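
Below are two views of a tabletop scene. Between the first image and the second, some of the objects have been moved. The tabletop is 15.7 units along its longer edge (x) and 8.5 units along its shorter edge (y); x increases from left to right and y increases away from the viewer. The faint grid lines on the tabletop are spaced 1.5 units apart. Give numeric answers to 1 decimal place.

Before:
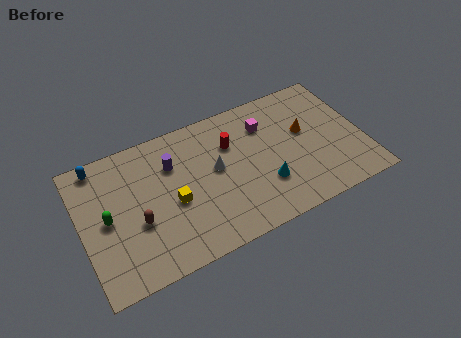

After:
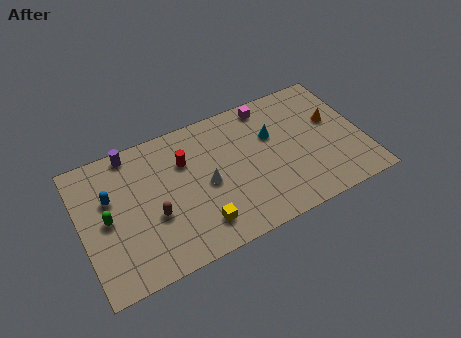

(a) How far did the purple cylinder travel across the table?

2.7

The purple cylinder was near (5.2, 6.0) before and (3.1, 7.7) after, so it travelled √(2.1² + 1.7²) ≈ 2.7 units.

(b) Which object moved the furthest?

the cyan cone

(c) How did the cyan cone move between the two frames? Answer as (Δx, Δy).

(0.8, 2.9)

The cyan cone was at about (10.0, 2.6) and moved to about (10.8, 5.5).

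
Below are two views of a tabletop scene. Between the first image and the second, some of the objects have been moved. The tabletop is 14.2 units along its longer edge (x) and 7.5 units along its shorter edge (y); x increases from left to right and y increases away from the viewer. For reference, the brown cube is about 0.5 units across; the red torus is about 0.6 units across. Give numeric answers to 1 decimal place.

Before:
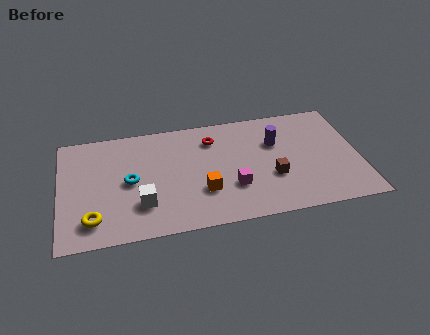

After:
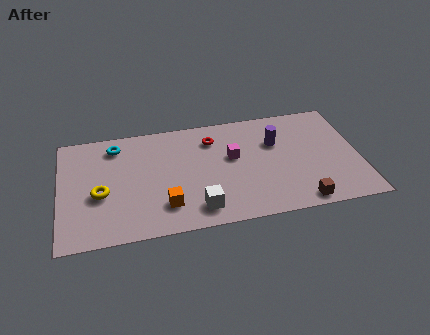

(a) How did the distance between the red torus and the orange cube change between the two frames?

+1.2

The distance was about 3.5 in the first image and 4.7 in the second, so they moved 1.2 units further apart.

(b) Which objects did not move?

the red torus and the purple cylinder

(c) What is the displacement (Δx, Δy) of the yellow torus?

(0.4, 1.6)

The yellow torus started near (1.5, 1.5) and ended near (1.9, 3.1).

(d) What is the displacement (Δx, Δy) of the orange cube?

(-1.8, -0.6)

From the two frames, the orange cube sits at roughly (6.7, 2.4) before and (4.9, 1.8) after.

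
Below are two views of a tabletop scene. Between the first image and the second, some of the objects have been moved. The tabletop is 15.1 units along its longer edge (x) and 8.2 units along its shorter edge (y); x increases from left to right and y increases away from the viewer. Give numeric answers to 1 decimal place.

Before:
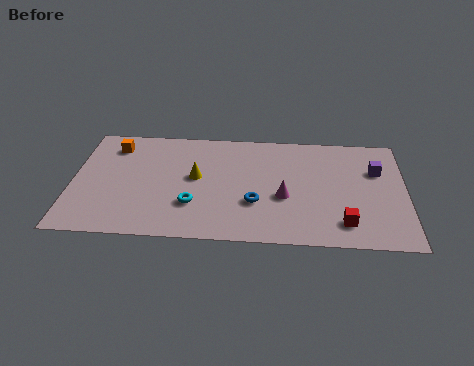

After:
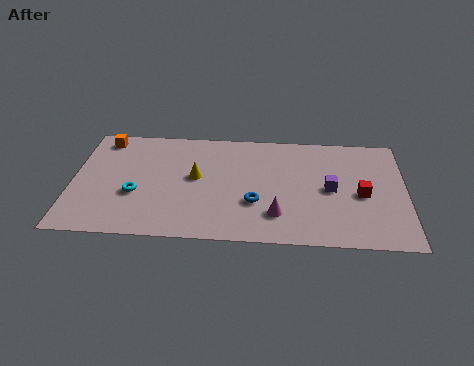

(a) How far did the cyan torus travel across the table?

2.7

The cyan torus was near (5.5, 2.5) before and (2.9, 3.1) after, so it travelled √(2.6² + 0.6²) ≈ 2.7 units.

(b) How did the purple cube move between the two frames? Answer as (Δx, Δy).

(-2.1, -1.5)

The purple cube started near (13.8, 5.5) and ended near (11.7, 4.0).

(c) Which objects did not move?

the yellow cone and the blue torus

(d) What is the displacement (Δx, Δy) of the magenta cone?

(-0.3, -1.3)

From the two frames, the magenta cone sits at roughly (9.6, 3.3) before and (9.3, 2.0) after.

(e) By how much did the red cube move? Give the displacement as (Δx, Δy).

(0.8, 2.1)

The red cube was at about (12.3, 1.6) and moved to about (13.1, 3.7).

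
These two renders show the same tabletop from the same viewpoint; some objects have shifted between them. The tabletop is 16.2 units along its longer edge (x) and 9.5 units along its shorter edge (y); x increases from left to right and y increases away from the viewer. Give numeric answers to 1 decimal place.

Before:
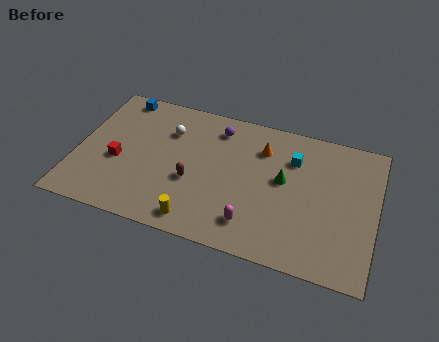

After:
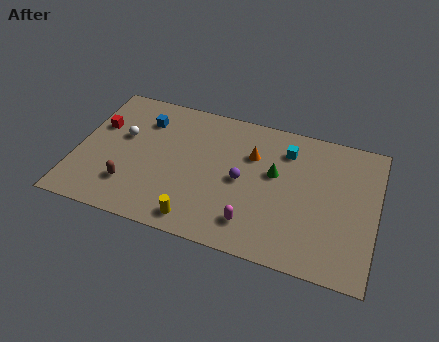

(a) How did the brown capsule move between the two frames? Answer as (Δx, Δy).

(-3.3, -1.3)

The brown capsule started near (6.4, 3.7) and ended near (3.1, 2.4).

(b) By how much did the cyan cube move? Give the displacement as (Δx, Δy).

(-0.4, 0.5)

The cyan cube was at about (11.6, 6.9) and moved to about (11.2, 7.4).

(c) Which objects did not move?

the yellow cylinder and the magenta capsule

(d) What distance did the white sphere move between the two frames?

2.6

The white sphere moved from about (4.8, 6.8) to (2.4, 5.7), a distance of √(2.4² + 1.1²) ≈ 2.6.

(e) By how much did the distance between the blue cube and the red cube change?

-2.0

Before: roughly 4.6 units apart; after: 2.6. That's 2.0 units closer together.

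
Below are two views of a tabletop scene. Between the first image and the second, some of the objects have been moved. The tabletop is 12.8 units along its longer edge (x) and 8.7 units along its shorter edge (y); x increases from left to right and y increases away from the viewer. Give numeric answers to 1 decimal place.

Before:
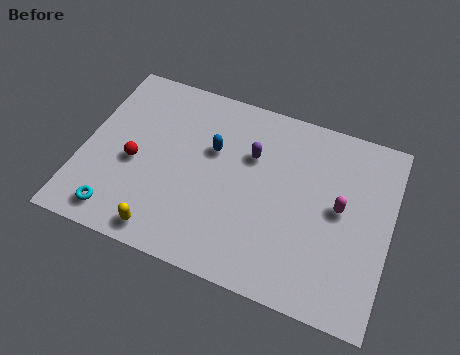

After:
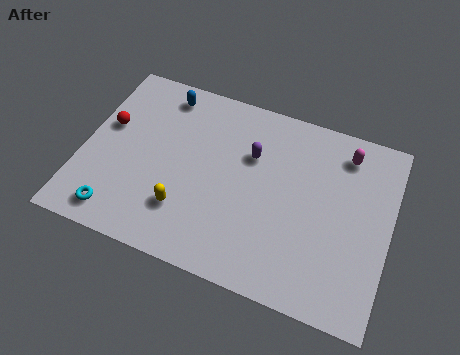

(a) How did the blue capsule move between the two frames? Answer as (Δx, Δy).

(-2.3, 2.0)

From the two frames, the blue capsule sits at roughly (5.3, 5.5) before and (3.0, 7.5) after.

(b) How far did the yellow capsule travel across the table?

1.5

The yellow capsule moved from about (3.8, 1.0) to (4.5, 2.3), a distance of √(0.7² + 1.3²) ≈ 1.5.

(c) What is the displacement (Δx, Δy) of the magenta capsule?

(0.0, 2.6)

The magenta capsule was at about (10.7, 4.6) and moved to about (10.7, 7.2).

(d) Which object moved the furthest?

the blue capsule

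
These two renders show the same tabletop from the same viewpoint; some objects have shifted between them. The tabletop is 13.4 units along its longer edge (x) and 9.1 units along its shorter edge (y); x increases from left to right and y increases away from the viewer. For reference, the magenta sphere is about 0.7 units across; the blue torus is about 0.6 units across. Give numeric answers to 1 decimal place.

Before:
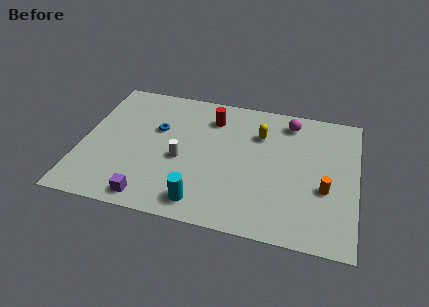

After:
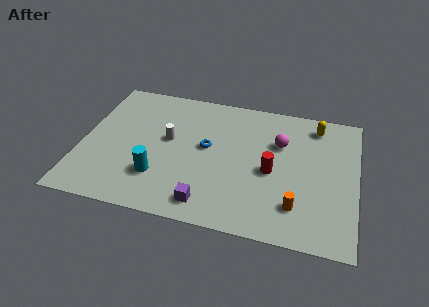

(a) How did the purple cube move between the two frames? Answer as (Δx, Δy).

(2.8, 0.3)

The purple cube started near (3.6, 1.0) and ended near (6.4, 1.3).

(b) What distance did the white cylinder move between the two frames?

1.4

The white cylinder moved from about (4.9, 3.9) to (4.2, 5.1), a distance of √(0.7² + 1.2²) ≈ 1.4.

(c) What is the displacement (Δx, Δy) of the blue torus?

(2.5, -0.7)

From the two frames, the blue torus sits at roughly (3.6, 5.7) before and (6.1, 5.0) after.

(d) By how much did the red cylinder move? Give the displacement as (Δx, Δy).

(3.1, -3.0)

The red cylinder started near (6.2, 7.1) and ended near (9.3, 4.1).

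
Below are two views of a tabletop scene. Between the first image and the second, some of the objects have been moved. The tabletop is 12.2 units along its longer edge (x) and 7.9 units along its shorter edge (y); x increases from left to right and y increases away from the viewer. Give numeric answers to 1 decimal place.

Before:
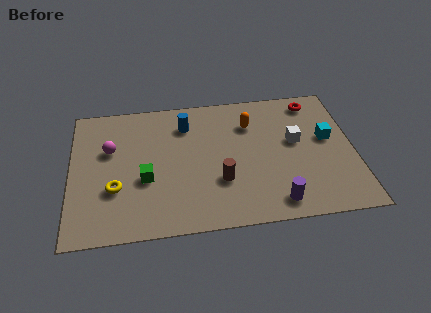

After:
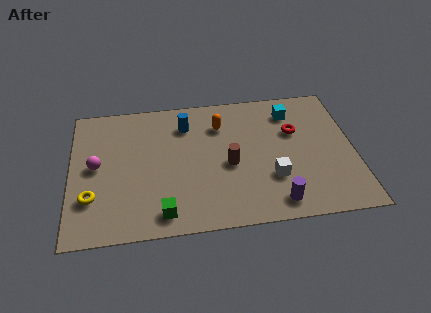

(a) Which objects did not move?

the blue cylinder and the purple cylinder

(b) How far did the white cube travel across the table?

2.3

The white cube was near (9.7, 4.5) before and (8.6, 2.5) after, so it travelled √(1.1² + 2.0²) ≈ 2.3 units.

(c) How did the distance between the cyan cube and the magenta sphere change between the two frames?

-0.6

Before: roughly 9.4 units apart; after: 8.8. That's 0.6 units closer together.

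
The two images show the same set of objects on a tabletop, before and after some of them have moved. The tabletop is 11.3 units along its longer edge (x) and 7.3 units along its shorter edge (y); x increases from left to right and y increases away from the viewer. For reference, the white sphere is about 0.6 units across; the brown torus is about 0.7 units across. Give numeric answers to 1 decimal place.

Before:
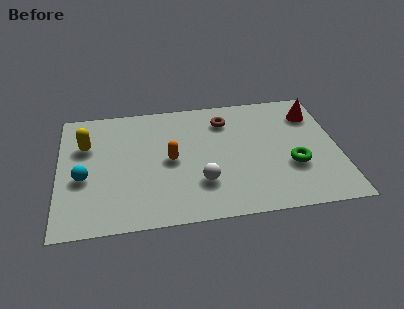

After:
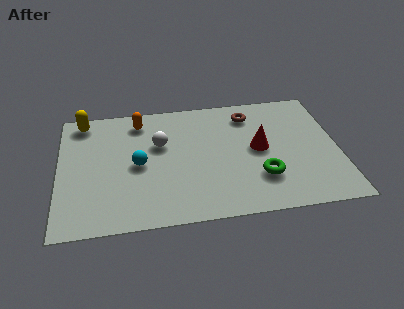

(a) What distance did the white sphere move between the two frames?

3.0

The white sphere was near (5.7, 2.1) before and (4.1, 4.6) after, so it travelled √(1.6² + 2.5²) ≈ 3.0 units.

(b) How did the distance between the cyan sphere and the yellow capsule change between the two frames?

+1.7

They were about 1.9 units apart before and 3.6 after — 1.7 units further apart.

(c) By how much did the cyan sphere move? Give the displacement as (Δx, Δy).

(2.2, 0.5)

The cyan sphere started near (1.0, 3.0) and ended near (3.2, 3.5).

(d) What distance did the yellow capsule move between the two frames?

1.5

The yellow capsule was near (1.1, 4.9) before and (1.0, 6.4) after, so it travelled √(0.1² + 1.5²) ≈ 1.5 units.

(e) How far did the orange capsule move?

2.8

The orange capsule was near (4.5, 3.6) before and (3.3, 6.1) after, so it travelled √(1.2² + 2.5²) ≈ 2.8 units.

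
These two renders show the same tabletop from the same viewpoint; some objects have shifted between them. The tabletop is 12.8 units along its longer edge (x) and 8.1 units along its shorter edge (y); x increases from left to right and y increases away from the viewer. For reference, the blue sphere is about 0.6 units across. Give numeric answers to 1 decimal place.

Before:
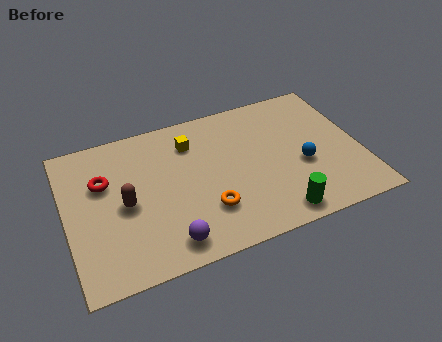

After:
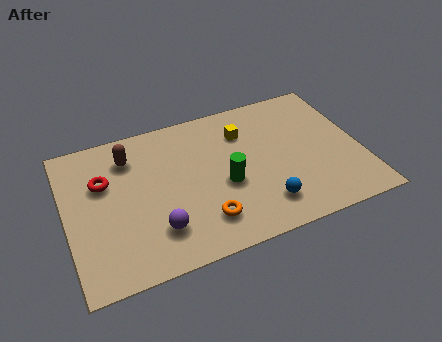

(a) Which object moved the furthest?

the green cylinder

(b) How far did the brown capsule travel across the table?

2.5

The brown capsule moved from about (2.5, 3.8) to (2.9, 6.3), a distance of √(0.4² + 2.5²) ≈ 2.5.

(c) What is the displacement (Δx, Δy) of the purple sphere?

(-0.4, 0.8)

The purple sphere was at about (4.1, 1.2) and moved to about (3.7, 2.0).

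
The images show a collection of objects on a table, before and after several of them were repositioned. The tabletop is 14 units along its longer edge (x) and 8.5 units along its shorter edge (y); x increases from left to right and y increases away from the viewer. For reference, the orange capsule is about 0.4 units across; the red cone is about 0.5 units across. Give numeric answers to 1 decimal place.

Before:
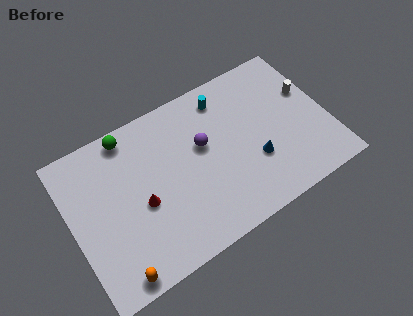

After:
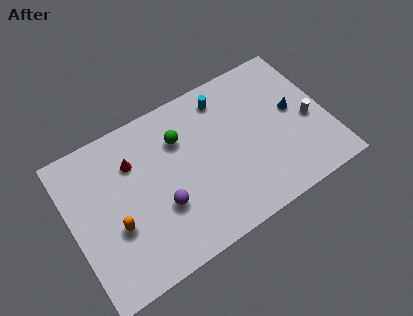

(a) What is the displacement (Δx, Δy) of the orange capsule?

(0.4, 2.4)

From the two frames, the orange capsule sits at roughly (1.8, 0.8) before and (2.2, 3.2) after.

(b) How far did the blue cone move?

3.0

The blue cone moved from about (9.8, 2.9) to (12.3, 4.6), a distance of √(2.5² + 1.7²) ≈ 3.0.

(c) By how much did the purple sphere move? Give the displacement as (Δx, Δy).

(-2.6, -2.1)

The purple sphere started near (7.3, 5.1) and ended near (4.7, 3.0).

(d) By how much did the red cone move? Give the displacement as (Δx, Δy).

(-0.1, 2.4)

The red cone started near (3.7, 3.7) and ended near (3.6, 6.1).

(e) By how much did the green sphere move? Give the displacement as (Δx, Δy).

(2.6, -1.5)

The green sphere started near (3.6, 7.6) and ended near (6.2, 6.1).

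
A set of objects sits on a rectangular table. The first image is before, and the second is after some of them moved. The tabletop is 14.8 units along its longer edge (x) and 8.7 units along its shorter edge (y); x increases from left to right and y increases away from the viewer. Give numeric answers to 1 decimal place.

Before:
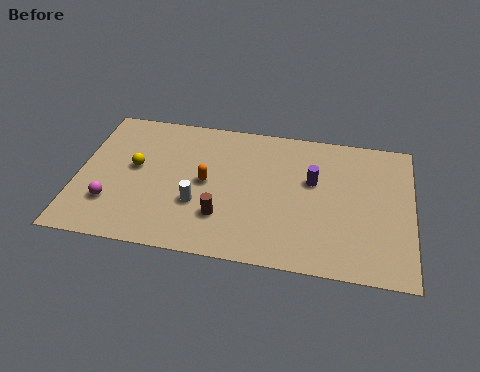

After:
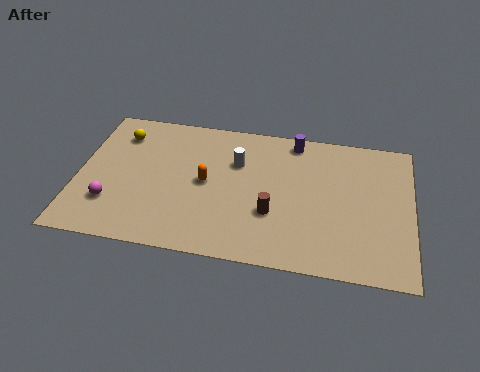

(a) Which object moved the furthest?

the white cylinder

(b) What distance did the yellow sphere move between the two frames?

2.2

The yellow sphere was near (2.5, 4.8) before and (1.7, 6.8) after, so it travelled √(0.8² + 2.0²) ≈ 2.2 units.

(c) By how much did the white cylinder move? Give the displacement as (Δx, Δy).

(1.6, 2.9)

From the two frames, the white cylinder sits at roughly (5.4, 3.0) before and (7.0, 5.9) after.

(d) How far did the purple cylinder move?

2.6

From (10.4, 5.3) to (9.5, 7.7), the purple cylinder covered √(0.9² + 2.4²) ≈ 2.6 units.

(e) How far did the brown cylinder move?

2.3

The brown cylinder was near (6.5, 2.4) before and (8.7, 3.0) after, so it travelled √(2.2² + 0.6²) ≈ 2.3 units.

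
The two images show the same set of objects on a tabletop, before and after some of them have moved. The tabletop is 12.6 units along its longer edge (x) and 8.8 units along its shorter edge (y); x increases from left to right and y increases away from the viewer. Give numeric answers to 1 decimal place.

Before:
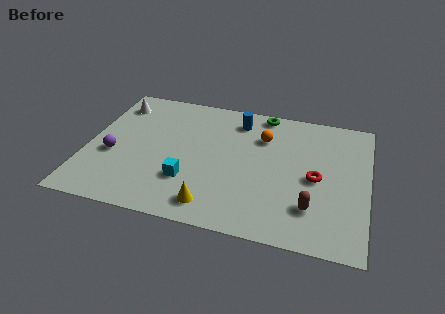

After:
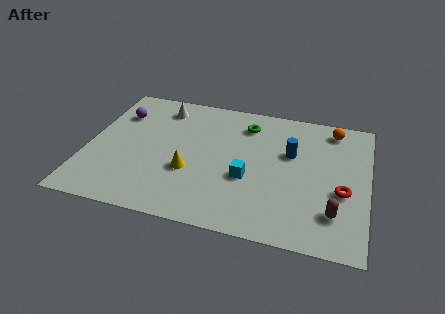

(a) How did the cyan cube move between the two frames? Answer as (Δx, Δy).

(2.6, 0.8)

The cyan cube started near (4.7, 2.6) and ended near (7.3, 3.4).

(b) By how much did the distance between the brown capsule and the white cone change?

-0.8

Before: roughly 10.4 units apart; after: 9.6. That's 0.8 units closer together.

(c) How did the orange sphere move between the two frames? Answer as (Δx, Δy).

(3.1, 1.3)

The orange sphere started near (7.8, 6.3) and ended near (10.9, 7.6).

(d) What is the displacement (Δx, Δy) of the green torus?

(-0.7, -1.0)

From the two frames, the green torus sits at roughly (7.7, 8.0) before and (7.0, 7.0) after.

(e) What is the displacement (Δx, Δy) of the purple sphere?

(0.0, 2.9)

The purple sphere started near (1.2, 3.5) and ended near (1.2, 6.4).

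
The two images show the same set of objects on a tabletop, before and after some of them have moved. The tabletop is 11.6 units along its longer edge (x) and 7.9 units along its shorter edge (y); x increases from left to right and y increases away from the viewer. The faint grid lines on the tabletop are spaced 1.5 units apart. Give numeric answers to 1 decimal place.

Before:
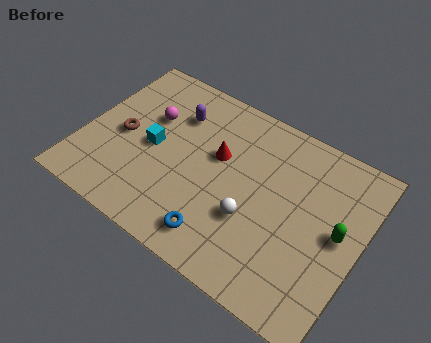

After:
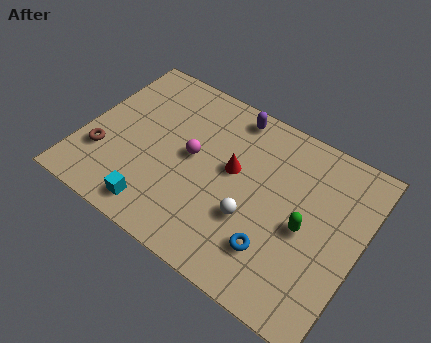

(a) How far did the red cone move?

0.8

The red cone was near (5.5, 4.8) before and (6.2, 4.5) after, so it travelled √(0.7² + 0.3²) ≈ 0.8 units.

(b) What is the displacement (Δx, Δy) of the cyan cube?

(0.7, -2.7)

The cyan cube was at about (2.9, 3.8) and moved to about (3.6, 1.1).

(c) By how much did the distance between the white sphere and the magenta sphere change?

-2.2

They were about 5.3 units apart before and 3.1 after — 2.2 units closer together.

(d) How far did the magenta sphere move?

2.2

The magenta sphere moved from about (2.5, 5.1) to (4.5, 4.2), a distance of √(2.0² + 0.9²) ≈ 2.2.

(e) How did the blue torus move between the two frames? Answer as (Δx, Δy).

(2.2, 0.7)

The blue torus was at about (6.2, 1.3) and moved to about (8.4, 2.0).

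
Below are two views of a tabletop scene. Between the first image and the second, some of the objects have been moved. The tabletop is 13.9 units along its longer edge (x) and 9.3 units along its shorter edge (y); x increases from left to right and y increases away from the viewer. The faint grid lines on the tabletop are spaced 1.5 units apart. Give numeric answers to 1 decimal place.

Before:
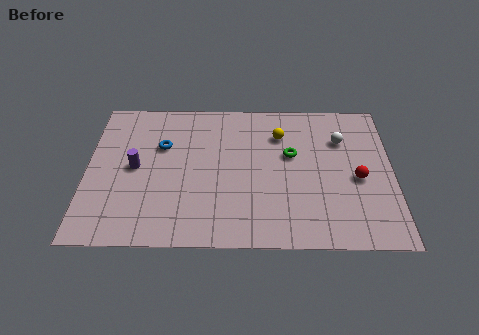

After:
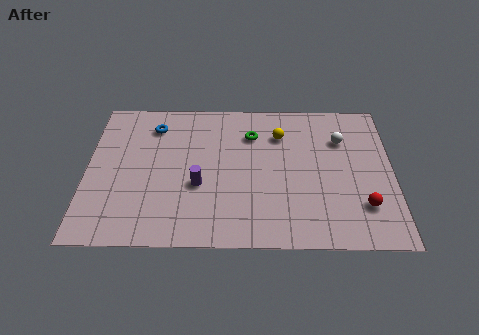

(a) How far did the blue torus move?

1.4

From (3.4, 6.1) to (3.0, 7.4), the blue torus covered √(0.4² + 1.3²) ≈ 1.4 units.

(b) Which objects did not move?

the yellow sphere and the white sphere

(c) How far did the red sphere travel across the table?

1.7

The red sphere moved from about (12.3, 4.1) to (12.5, 2.4), a distance of √(0.2² + 1.7²) ≈ 1.7.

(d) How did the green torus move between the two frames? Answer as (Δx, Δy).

(-1.8, 1.3)

The green torus started near (9.3, 5.6) and ended near (7.5, 6.9).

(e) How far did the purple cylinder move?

3.1

The purple cylinder was near (2.2, 4.7) before and (5.1, 3.6) after, so it travelled √(2.9² + 1.1²) ≈ 3.1 units.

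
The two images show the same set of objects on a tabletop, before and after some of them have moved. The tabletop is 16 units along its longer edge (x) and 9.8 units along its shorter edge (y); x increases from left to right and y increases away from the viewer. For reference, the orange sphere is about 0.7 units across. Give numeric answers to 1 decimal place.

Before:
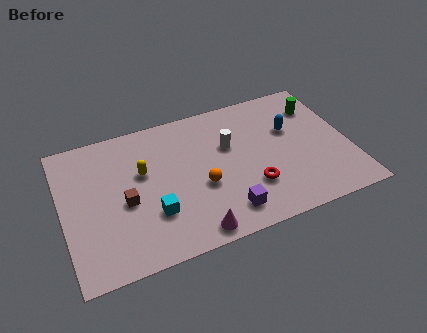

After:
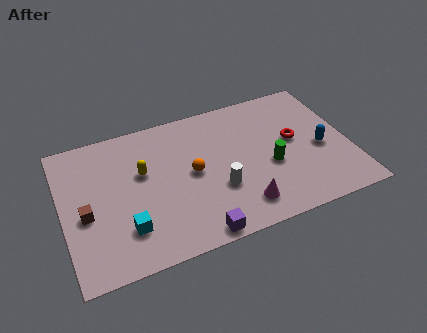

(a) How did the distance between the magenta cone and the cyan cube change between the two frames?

+3.5

They were about 2.8 units apart before and 6.3 after — 3.5 units further apart.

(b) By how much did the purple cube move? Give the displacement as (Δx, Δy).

(-1.7, -0.9)

From the two frames, the purple cube sits at roughly (8.7, 1.7) before and (7.0, 0.8) after.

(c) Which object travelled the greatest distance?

the green cylinder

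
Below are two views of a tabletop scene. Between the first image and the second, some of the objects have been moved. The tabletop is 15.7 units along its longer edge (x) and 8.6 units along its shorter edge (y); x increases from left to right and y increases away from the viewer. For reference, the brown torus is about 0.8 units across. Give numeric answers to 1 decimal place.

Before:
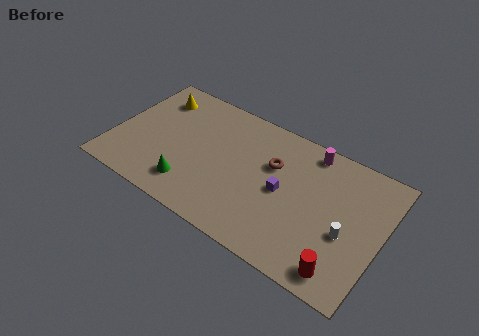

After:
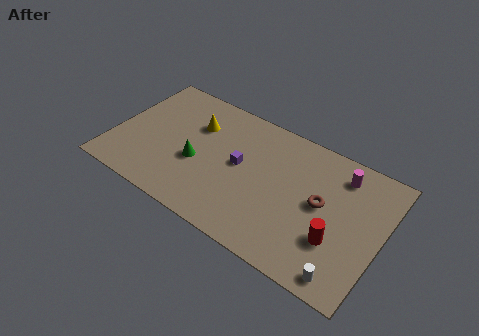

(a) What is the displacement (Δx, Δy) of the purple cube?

(-2.6, 0.4)

From the two frames, the purple cube sits at roughly (10.0, 4.2) before and (7.4, 4.6) after.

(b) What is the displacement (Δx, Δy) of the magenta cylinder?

(1.9, -0.6)

The magenta cylinder started near (11.1, 7.6) and ended near (13.0, 7.0).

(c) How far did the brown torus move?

3.2

The brown torus was near (9.2, 5.6) before and (12.2, 4.6) after, so it travelled √(3.0² + 1.0²) ≈ 3.2 units.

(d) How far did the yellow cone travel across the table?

2.7

The yellow cone moved from about (1.9, 6.8) to (4.5, 6.0), a distance of √(2.6² + 0.8²) ≈ 2.7.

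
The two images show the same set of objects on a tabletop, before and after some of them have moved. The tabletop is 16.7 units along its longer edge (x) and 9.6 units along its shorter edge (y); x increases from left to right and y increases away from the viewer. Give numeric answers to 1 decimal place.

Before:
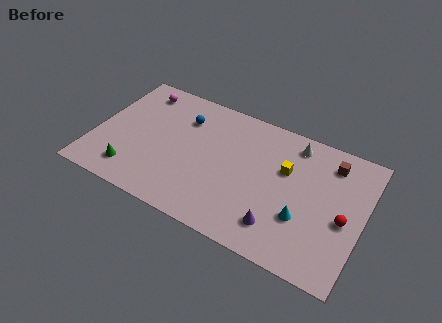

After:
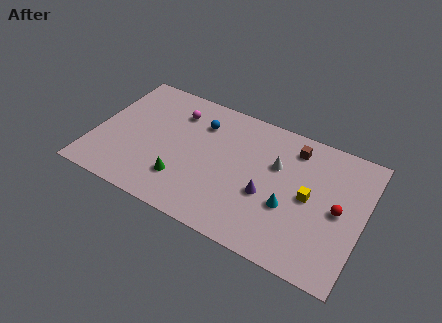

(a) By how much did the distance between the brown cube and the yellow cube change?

+0.3

The distance was about 3.1 in the first image and 3.4 in the second, so they moved 0.3 units further apart.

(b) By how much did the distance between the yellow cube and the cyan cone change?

-1.6

The distance was about 3.2 in the first image and 1.6 in the second, so they moved 1.6 units closer together.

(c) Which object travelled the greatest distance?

the green cone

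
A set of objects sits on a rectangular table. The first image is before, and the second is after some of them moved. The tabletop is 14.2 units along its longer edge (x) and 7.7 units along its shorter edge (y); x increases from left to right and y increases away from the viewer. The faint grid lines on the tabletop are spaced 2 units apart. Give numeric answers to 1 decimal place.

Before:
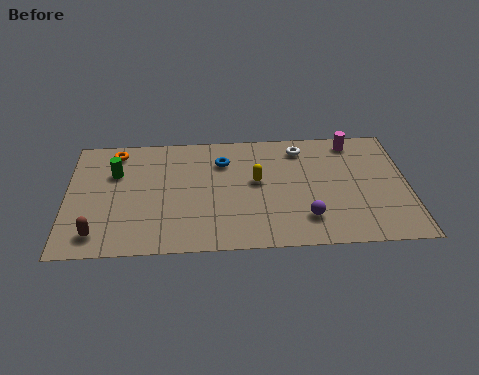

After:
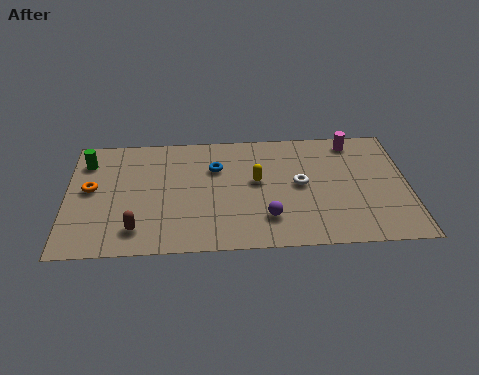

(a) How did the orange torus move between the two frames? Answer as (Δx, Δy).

(-1.0, -2.4)

From the two frames, the orange torus sits at roughly (2.0, 6.6) before and (1.0, 4.2) after.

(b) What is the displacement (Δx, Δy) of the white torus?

(-0.1, -2.4)

From the two frames, the white torus sits at roughly (9.8, 6.4) before and (9.7, 4.0) after.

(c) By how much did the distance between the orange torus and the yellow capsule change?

+0.6

The distance was about 6.3 in the first image and 6.9 in the second, so they moved 0.6 units further apart.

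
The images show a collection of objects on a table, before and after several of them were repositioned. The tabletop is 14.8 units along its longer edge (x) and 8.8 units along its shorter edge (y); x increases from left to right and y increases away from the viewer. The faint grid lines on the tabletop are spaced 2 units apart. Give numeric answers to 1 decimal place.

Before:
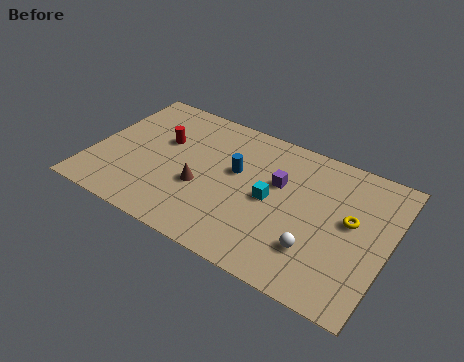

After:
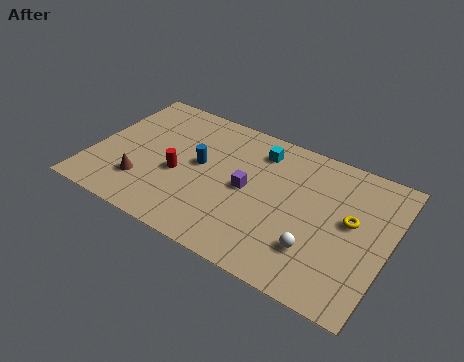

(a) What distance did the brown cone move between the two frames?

3.0

The brown cone moved from about (5.6, 3.4) to (2.8, 2.3), a distance of √(2.8² + 1.1²) ≈ 3.0.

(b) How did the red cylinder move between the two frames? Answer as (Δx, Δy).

(1.1, -1.8)

From the two frames, the red cylinder sits at roughly (3.3, 5.5) before and (4.4, 3.7) after.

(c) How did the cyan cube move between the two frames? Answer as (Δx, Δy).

(-1.0, 2.8)

From the two frames, the cyan cube sits at roughly (9.0, 4.3) before and (8.0, 7.1) after.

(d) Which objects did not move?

the white sphere and the yellow torus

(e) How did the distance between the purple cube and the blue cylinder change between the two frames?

+0.4

The distance was about 2.1 in the first image and 2.5 in the second, so they moved 0.4 units further apart.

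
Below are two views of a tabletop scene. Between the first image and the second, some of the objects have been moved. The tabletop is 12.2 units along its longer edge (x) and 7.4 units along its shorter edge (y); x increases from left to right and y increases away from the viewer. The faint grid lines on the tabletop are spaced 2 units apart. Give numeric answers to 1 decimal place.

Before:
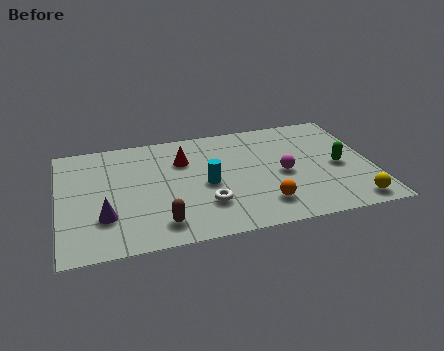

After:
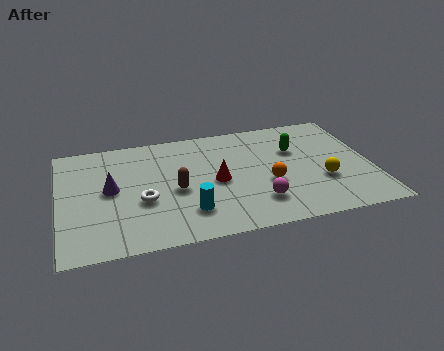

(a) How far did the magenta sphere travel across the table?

1.9

The magenta sphere moved from about (8.7, 3.4) to (7.6, 1.8), a distance of √(1.1² + 1.6²) ≈ 1.9.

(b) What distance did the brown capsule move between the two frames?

2.1

The brown capsule was near (3.8, 1.3) before and (4.5, 3.3) after, so it travelled √(0.7² + 2.0²) ≈ 2.1 units.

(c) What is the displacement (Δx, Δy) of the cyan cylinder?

(-0.8, -1.6)

The cyan cylinder was at about (5.7, 3.4) and moved to about (4.9, 1.8).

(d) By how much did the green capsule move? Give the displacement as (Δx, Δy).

(-1.6, 1.5)

From the two frames, the green capsule sits at roughly (10.9, 3.4) before and (9.3, 4.9) after.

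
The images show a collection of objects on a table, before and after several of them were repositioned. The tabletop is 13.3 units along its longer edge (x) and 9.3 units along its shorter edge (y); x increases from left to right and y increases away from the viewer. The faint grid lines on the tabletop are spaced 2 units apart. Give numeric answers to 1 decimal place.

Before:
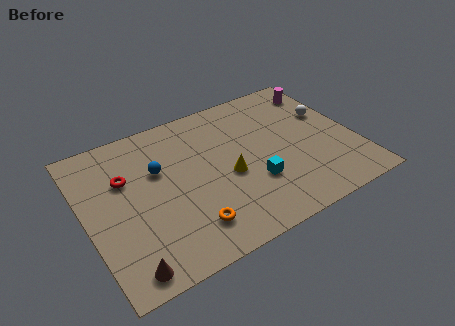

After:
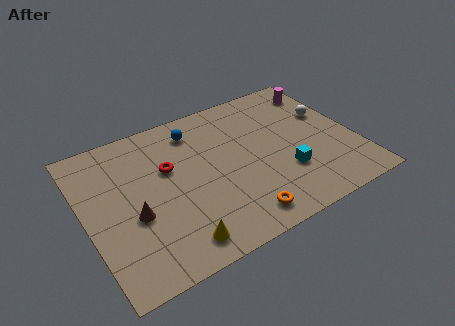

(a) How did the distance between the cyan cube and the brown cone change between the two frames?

+0.5

The distance was about 6.9 in the first image and 7.4 in the second, so they moved 0.5 units further apart.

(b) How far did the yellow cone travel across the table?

4.0

From (6.9, 4.0) to (3.9, 1.3), the yellow cone covered √(3.0² + 2.7²) ≈ 4.0 units.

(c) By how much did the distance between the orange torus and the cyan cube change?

-0.5

The distance was about 3.6 in the first image and 3.1 in the second, so they moved 0.5 units closer together.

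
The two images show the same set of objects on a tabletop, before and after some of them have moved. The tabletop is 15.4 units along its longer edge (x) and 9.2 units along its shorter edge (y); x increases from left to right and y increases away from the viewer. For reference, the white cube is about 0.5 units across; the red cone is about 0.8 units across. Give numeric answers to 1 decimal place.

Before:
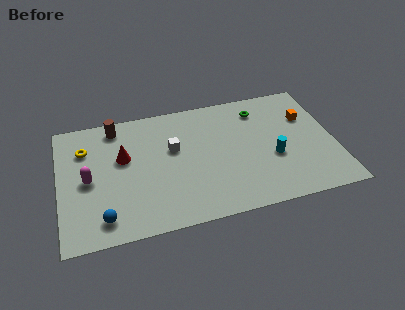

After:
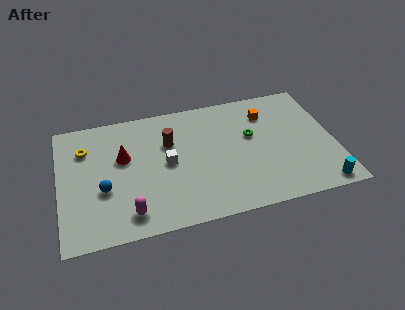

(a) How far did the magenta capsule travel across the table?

3.6

From (1.6, 4.4) to (3.7, 1.5), the magenta capsule covered √(2.1² + 2.9²) ≈ 3.6 units.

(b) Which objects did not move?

the yellow torus and the red cone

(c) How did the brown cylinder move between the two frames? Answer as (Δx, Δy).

(2.9, -1.9)

From the two frames, the brown cylinder sits at roughly (3.3, 8.0) before and (6.2, 6.1) after.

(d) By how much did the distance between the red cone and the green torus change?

-0.8

Before: roughly 8.0 units apart; after: 7.2. That's 0.8 units closer together.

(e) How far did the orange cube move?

2.3

From (14.0, 6.2) to (11.8, 7.0), the orange cube covered √(2.2² + 0.8²) ≈ 2.3 units.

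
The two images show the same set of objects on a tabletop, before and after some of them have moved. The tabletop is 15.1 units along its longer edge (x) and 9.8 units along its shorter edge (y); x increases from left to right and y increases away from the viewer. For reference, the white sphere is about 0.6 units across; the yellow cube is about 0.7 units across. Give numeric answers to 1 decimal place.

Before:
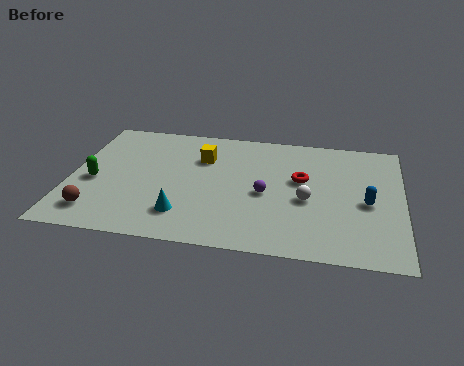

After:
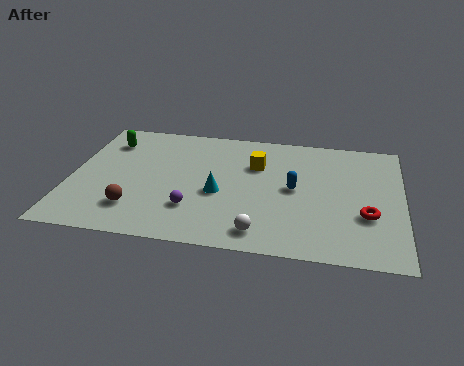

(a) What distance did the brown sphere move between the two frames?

1.8

From (1.4, 1.8) to (3.1, 2.3), the brown sphere covered √(1.7² + 0.5²) ≈ 1.8 units.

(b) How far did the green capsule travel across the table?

3.4

The green capsule moved from about (1.1, 4.2) to (1.5, 7.6), a distance of √(0.4² + 3.4²) ≈ 3.4.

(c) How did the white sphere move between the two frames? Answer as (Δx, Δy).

(-2.0, -2.8)

The white sphere was at about (10.8, 4.2) and moved to about (8.8, 1.4).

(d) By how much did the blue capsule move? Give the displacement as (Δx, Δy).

(-3.3, 0.6)

The blue capsule was at about (13.5, 4.4) and moved to about (10.2, 5.0).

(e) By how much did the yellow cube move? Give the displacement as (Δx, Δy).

(2.5, -0.2)

The yellow cube started near (5.9, 6.9) and ended near (8.4, 6.7).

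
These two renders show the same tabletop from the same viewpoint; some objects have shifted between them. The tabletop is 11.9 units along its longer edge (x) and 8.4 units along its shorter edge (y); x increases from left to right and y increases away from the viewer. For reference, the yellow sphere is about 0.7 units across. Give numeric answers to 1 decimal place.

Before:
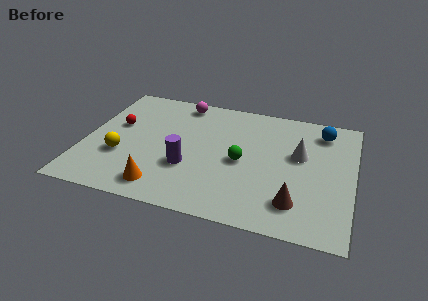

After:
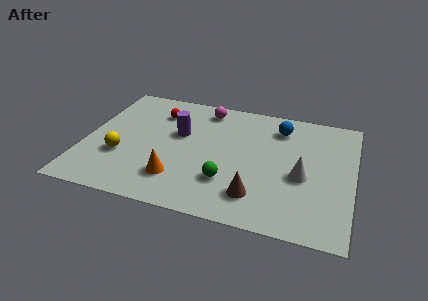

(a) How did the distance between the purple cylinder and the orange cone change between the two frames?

+1.2

Before: roughly 1.9 units apart; after: 3.1. That's 1.2 units further apart.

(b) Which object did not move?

the yellow sphere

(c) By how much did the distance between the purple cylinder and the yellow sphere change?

+0.3

The distance was about 3.0 in the first image and 3.3 in the second, so they moved 0.3 units further apart.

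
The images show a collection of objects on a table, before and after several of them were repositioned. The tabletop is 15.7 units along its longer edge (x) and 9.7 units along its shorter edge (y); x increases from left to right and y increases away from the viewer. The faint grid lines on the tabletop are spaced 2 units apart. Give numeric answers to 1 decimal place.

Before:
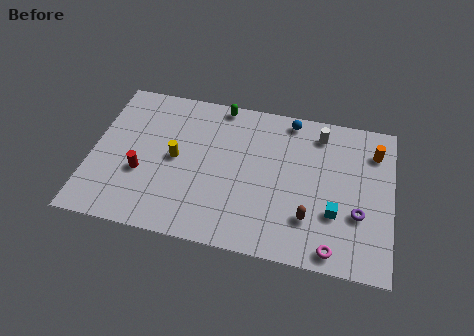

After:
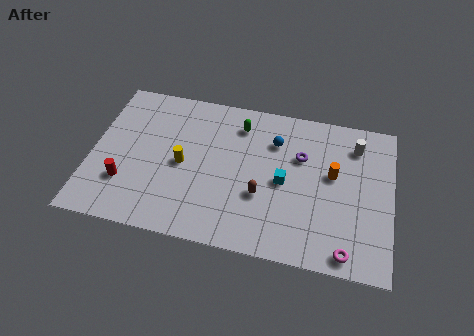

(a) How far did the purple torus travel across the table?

4.3

The purple torus was near (14.0, 3.4) before and (10.9, 6.4) after, so it travelled √(3.1² + 3.0²) ≈ 4.3 units.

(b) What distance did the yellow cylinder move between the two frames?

0.5

The yellow cylinder moved from about (4.4, 4.9) to (4.8, 4.6), a distance of √(0.4² + 0.3²) ≈ 0.5.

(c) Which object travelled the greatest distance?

the purple torus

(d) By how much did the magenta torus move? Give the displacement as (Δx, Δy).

(0.7, 0.0)

The magenta torus was at about (12.8, 1.0) and moved to about (13.5, 1.0).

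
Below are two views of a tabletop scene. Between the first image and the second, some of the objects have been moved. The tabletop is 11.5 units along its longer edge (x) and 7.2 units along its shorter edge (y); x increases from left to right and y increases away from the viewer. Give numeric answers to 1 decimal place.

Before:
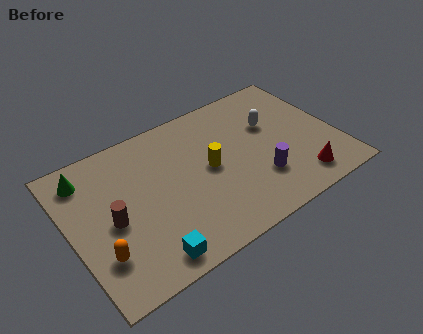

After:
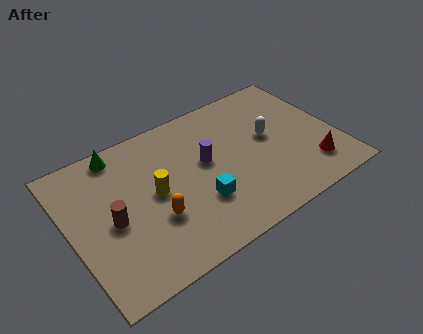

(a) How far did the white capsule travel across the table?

0.6

The white capsule was near (8.9, 4.6) before and (8.7, 4.0) after, so it travelled √(0.2² + 0.6²) ≈ 0.6 units.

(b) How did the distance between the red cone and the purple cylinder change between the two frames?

+3.1

Before: roughly 1.8 units apart; after: 4.9. That's 3.1 units further apart.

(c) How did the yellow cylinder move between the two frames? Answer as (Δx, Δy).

(-2.4, 0.0)

From the two frames, the yellow cylinder sits at roughly (6.0, 3.7) before and (3.6, 3.7) after.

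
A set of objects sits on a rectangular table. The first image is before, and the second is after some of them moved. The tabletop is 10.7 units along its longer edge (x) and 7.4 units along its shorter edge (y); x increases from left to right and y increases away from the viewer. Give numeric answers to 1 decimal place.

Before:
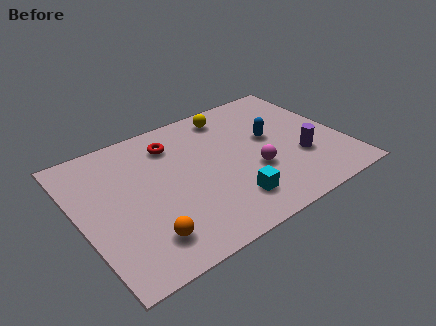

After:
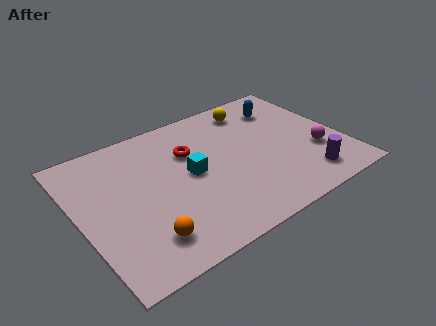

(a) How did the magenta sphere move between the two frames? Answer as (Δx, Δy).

(2.6, -0.2)

From the two frames, the magenta sphere sits at roughly (6.9, 2.7) before and (9.5, 2.5) after.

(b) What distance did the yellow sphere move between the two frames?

1.0

From (6.6, 6.3) to (7.6, 6.2), the yellow sphere covered √(1.0² + 0.1²) ≈ 1.0 units.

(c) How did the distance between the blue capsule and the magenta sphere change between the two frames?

+1.5

They were about 1.8 units apart before and 3.3 after — 1.5 units further apart.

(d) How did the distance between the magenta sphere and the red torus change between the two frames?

+1.2

They were about 4.2 units apart before and 5.4 after — 1.2 units further apart.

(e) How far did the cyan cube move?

2.5

From (5.7, 1.6) to (4.5, 3.8), the cyan cube covered √(1.2² + 2.2²) ≈ 2.5 units.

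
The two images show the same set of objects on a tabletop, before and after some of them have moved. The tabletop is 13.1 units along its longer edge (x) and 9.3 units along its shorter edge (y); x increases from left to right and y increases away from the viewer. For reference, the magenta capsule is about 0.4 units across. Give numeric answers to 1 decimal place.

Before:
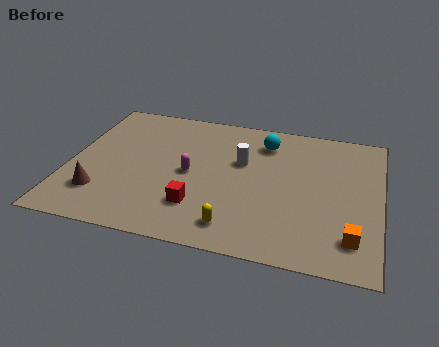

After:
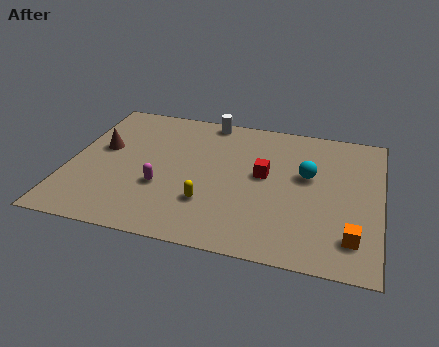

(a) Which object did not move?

the orange cube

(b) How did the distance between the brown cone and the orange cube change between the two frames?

+0.8

Before: roughly 10.5 units apart; after: 11.3. That's 0.8 units further apart.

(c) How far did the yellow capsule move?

1.7

From (7.2, 1.5) to (6.0, 2.7), the yellow capsule covered √(1.2² + 1.2²) ≈ 1.7 units.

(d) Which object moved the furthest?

the red cube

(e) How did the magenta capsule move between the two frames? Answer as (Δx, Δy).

(-1.1, -1.2)

From the two frames, the magenta capsule sits at roughly (5.1, 4.5) before and (4.0, 3.3) after.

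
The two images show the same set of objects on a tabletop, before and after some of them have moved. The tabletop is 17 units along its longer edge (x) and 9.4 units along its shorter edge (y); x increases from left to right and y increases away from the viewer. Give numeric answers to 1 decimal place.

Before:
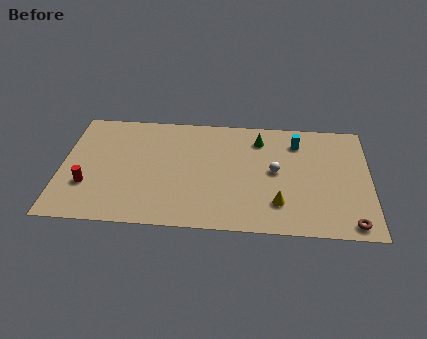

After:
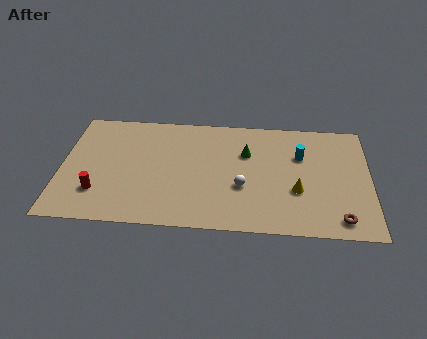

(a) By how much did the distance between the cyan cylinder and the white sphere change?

+1.5

They were about 2.8 units apart before and 4.3 after — 1.5 units further apart.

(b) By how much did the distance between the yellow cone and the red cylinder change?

+0.4

Before: roughly 10.5 units apart; after: 10.9. That's 0.4 units further apart.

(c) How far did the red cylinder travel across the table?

0.8

The red cylinder moved from about (1.5, 3.0) to (2.1, 2.5), a distance of √(0.6² + 0.5²) ≈ 0.8.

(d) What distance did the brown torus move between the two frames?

0.7

The brown torus was near (15.9, 1.0) before and (15.3, 1.3) after, so it travelled √(0.6² + 0.3²) ≈ 0.7 units.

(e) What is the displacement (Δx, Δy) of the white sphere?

(-1.8, -1.4)

The white sphere started near (11.8, 4.9) and ended near (10.0, 3.5).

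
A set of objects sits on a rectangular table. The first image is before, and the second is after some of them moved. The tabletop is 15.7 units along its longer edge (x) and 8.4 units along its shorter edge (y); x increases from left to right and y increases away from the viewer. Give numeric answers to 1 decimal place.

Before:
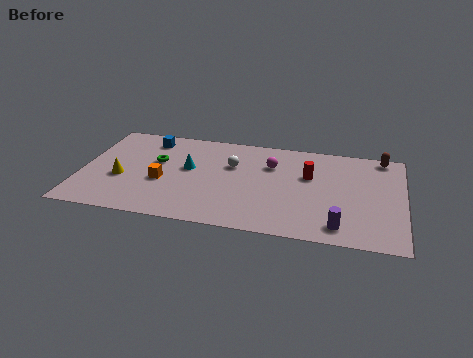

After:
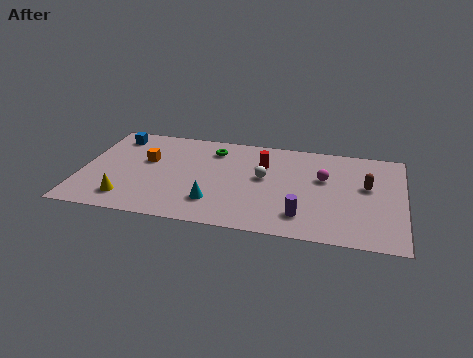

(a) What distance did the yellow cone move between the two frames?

1.7

From (2.0, 3.3) to (2.4, 1.6), the yellow cone covered √(0.4² + 1.7²) ≈ 1.7 units.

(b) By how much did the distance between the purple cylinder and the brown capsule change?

-2.3

Before: roughly 6.6 units apart; after: 4.3. That's 2.3 units closer together.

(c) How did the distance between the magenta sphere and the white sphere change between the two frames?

+1.0

They were about 1.9 units apart before and 2.9 after — 1.0 units further apart.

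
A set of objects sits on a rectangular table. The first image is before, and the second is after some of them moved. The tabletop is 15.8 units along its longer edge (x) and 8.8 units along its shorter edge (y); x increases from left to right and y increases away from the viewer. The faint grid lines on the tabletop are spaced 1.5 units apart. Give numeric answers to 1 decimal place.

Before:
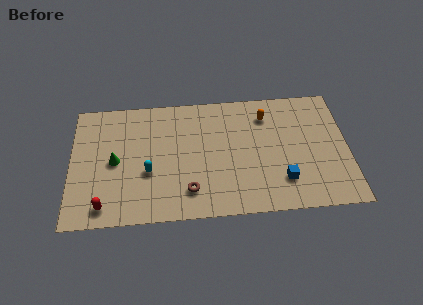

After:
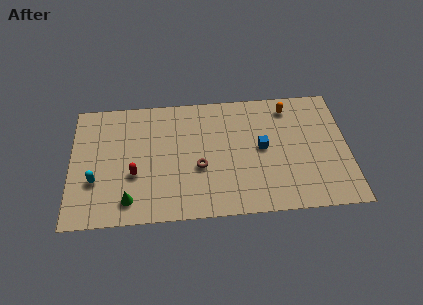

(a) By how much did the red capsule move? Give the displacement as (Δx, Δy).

(1.7, 2.1)

The red capsule was at about (1.9, 1.2) and moved to about (3.6, 3.3).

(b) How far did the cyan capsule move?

3.0

The cyan capsule was near (4.4, 3.4) before and (1.4, 3.0) after, so it travelled √(3.0² + 0.4²) ≈ 3.0 units.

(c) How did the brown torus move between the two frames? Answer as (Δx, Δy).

(0.6, 1.6)

The brown torus was at about (6.7, 1.9) and moved to about (7.3, 3.5).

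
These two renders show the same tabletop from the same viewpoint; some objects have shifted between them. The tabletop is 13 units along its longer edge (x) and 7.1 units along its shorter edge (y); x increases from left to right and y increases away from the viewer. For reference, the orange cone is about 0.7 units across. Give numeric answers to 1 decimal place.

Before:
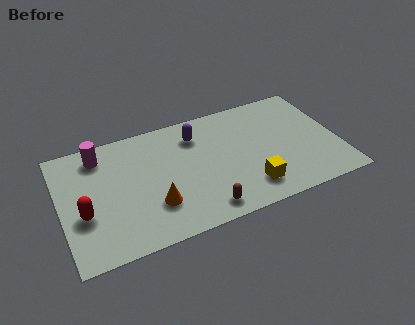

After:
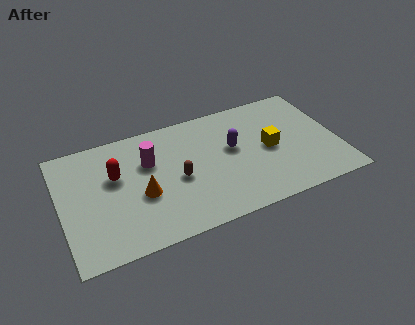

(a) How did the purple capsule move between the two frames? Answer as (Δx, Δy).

(1.6, -1.4)

The purple capsule was at about (6.5, 5.5) and moved to about (8.1, 4.1).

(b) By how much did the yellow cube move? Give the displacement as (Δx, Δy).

(1.2, 2.0)

From the two frames, the yellow cube sits at roughly (8.6, 1.5) before and (9.8, 3.5) after.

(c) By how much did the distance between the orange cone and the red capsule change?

-1.4

They were about 3.3 units apart before and 1.9 after — 1.4 units closer together.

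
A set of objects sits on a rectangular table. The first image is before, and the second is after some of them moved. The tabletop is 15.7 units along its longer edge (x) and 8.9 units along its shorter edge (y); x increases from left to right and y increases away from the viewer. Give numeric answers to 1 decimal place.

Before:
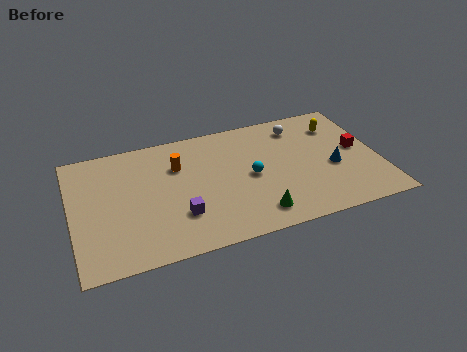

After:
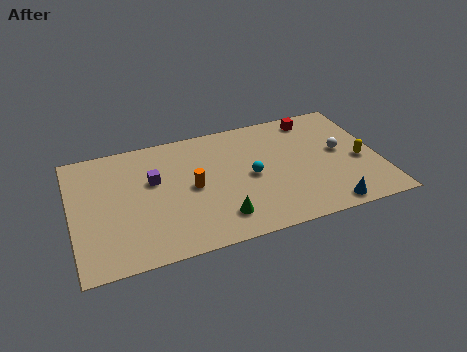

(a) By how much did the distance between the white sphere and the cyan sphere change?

+0.6

The distance was about 4.1 in the first image and 4.7 in the second, so they moved 0.6 units further apart.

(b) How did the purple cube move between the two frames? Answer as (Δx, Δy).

(-1.1, 2.9)

From the two frames, the purple cube sits at roughly (5.3, 2.6) before and (4.2, 5.5) after.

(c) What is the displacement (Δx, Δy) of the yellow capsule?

(0.8, -3.0)

From the two frames, the yellow capsule sits at roughly (13.9, 6.8) before and (14.7, 3.8) after.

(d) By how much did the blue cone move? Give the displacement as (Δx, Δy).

(-0.6, -2.8)

The blue cone started near (13.3, 3.7) and ended near (12.7, 0.9).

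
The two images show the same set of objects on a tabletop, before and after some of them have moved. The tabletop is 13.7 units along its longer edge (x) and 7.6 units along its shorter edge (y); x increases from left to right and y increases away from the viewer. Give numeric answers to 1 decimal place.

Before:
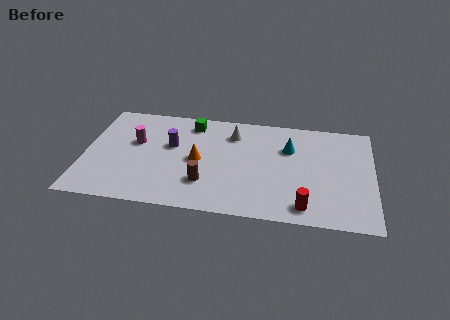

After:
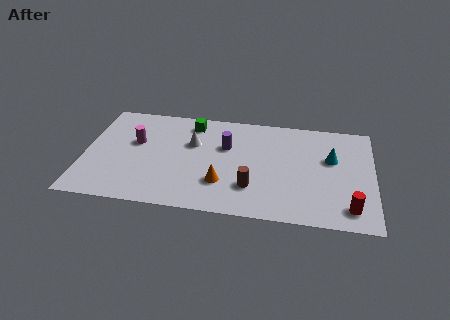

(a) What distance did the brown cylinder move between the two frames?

2.2

The brown cylinder moved from about (5.8, 2.1) to (8.0, 2.1), a distance of √(2.2² + 0.0²) ≈ 2.2.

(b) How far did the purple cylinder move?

2.6

The purple cylinder moved from about (4.1, 4.6) to (6.7, 4.9), a distance of √(2.6² + 0.3²) ≈ 2.6.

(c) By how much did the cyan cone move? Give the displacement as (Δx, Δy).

(2.0, -0.5)

The cyan cone started near (9.7, 5.2) and ended near (11.7, 4.7).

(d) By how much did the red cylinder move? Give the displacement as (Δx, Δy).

(2.1, 0.2)

The red cylinder started near (10.5, 1.1) and ended near (12.6, 1.3).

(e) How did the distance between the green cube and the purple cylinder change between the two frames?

+0.3

They were about 2.0 units apart before and 2.3 after — 0.3 units further apart.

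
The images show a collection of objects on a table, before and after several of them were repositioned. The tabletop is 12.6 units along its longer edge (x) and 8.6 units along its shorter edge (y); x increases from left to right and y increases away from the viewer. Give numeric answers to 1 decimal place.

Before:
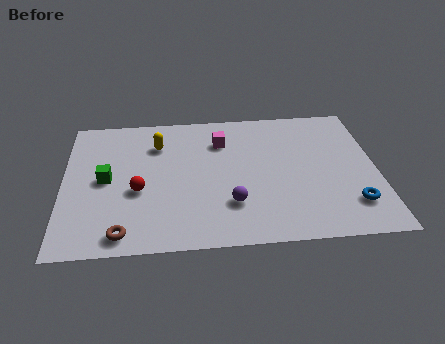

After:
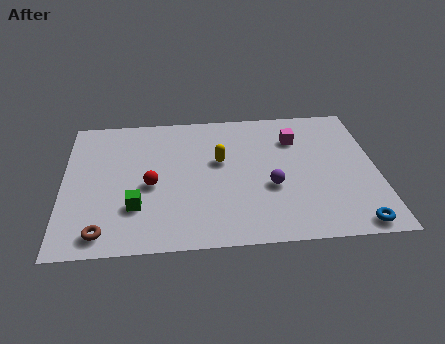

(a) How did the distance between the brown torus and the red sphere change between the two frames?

+0.7

Before: roughly 2.6 units apart; after: 3.3. That's 0.7 units further apart.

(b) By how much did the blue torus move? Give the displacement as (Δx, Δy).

(0.0, -1.2)

The blue torus started near (11.5, 2.0) and ended near (11.5, 0.8).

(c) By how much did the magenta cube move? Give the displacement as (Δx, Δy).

(3.0, -0.1)

The magenta cube started near (6.4, 6.4) and ended near (9.4, 6.3).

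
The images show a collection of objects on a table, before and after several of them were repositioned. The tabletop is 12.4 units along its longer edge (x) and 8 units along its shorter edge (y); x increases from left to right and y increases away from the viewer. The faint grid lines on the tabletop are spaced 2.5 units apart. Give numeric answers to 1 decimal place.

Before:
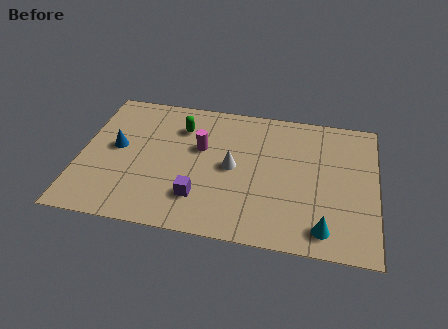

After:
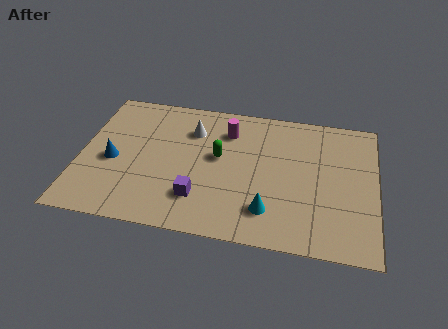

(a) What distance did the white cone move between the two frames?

2.6

From (6.4, 4.0) to (4.6, 5.9), the white cone covered √(1.8² + 1.9²) ≈ 2.6 units.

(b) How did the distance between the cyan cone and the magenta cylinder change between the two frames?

-1.8

The distance was about 6.5 in the first image and 4.7 in the second, so they moved 1.8 units closer together.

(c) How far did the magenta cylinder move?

1.6

The magenta cylinder was near (5.0, 4.9) before and (6.1, 6.1) after, so it travelled √(1.1² + 1.2²) ≈ 1.6 units.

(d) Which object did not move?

the purple cube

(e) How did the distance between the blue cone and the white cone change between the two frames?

-0.9

Before: roughly 4.9 units apart; after: 4.0. That's 0.9 units closer together.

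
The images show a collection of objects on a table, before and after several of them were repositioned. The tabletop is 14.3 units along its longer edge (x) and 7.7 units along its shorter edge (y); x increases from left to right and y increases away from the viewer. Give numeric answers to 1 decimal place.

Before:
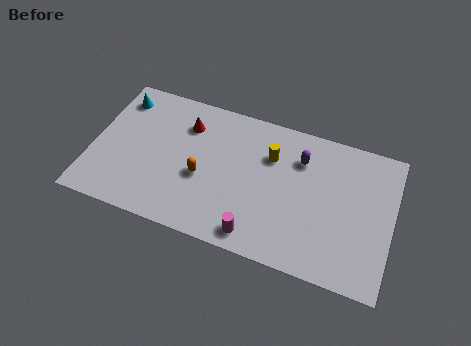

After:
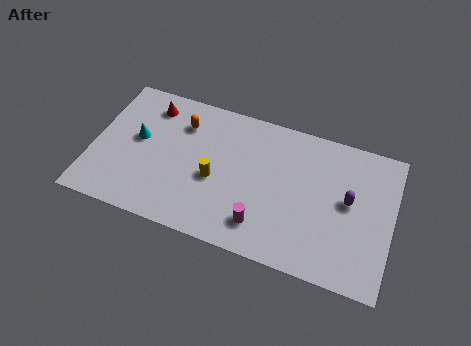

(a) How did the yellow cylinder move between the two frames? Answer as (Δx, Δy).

(-2.5, -2.1)

The yellow cylinder was at about (8.4, 5.4) and moved to about (5.9, 3.3).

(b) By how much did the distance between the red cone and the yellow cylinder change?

+0.4

Before: roughly 4.1 units apart; after: 4.5. That's 0.4 units further apart.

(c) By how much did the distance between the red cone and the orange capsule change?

-1.1

The distance was about 2.8 in the first image and 1.7 in the second, so they moved 1.1 units closer together.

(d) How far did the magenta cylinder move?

0.6

The magenta cylinder moved from about (8.1, 1.0) to (8.3, 1.6), a distance of √(0.2² + 0.6²) ≈ 0.6.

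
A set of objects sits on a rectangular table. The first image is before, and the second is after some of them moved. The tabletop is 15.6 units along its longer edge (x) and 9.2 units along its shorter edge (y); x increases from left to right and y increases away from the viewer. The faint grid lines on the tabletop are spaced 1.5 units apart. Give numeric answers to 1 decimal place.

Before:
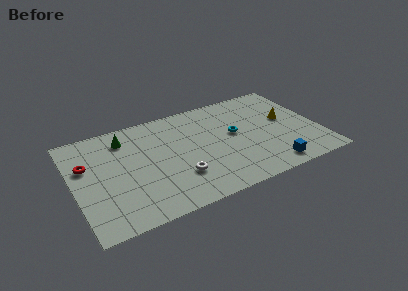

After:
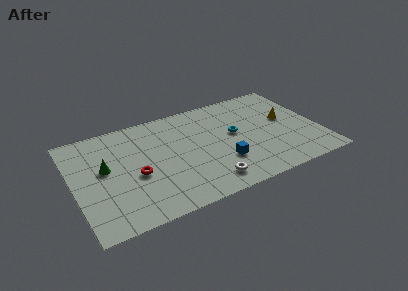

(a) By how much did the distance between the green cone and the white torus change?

+1.6

They were about 5.5 units apart before and 7.1 after — 1.6 units further apart.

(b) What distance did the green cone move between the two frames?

2.7

From (3.5, 7.4) to (2.0, 5.2), the green cone covered √(1.5² + 2.2²) ≈ 2.7 units.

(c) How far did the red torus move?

3.5

The red torus moved from about (0.9, 5.9) to (3.8, 3.9), a distance of √(2.9² + 2.0²) ≈ 3.5.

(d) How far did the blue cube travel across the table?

3.3

The blue cube moved from about (12.1, 1.2) to (9.2, 2.8), a distance of √(2.9² + 1.6²) ≈ 3.3.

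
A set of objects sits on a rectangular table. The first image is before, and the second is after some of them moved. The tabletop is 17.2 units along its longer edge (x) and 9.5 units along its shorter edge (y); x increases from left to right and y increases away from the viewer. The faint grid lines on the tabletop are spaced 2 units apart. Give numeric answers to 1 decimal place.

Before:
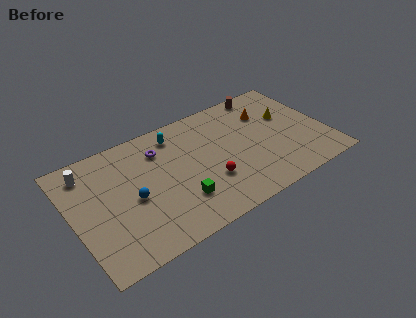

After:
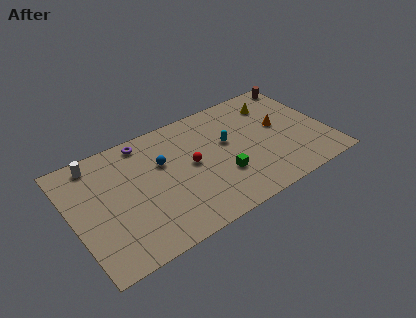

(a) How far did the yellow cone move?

1.7

The yellow cone moved from about (14.9, 5.9) to (14.2, 7.4), a distance of √(0.7² + 1.5²) ≈ 1.7.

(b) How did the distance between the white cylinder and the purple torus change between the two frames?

-1.5

Before: roughly 4.8 units apart; after: 3.3. That's 1.5 units closer together.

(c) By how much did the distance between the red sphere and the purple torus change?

-0.6

Before: roughly 4.9 units apart; after: 4.3. That's 0.6 units closer together.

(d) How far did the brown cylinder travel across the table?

2.6

From (13.8, 8.6) to (16.4, 8.5), the brown cylinder covered √(2.6² + 0.1²) ≈ 2.6 units.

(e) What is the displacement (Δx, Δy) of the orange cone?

(0.6, -1.5)

The orange cone was at about (13.6, 6.8) and moved to about (14.2, 5.3).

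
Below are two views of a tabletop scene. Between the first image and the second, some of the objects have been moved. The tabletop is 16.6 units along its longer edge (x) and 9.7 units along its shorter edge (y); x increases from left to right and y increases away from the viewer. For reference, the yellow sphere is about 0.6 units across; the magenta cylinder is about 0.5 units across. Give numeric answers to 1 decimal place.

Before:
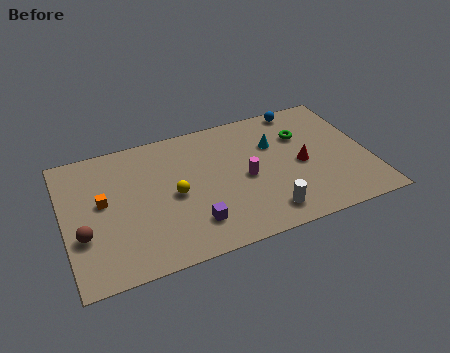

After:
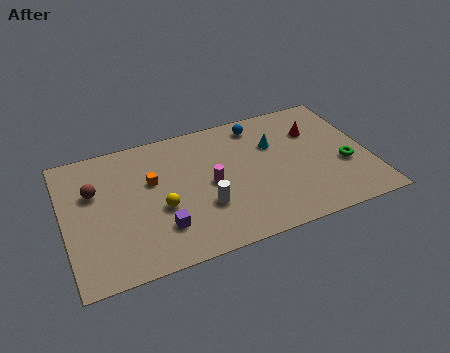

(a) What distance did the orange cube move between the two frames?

2.8

From (2.1, 5.4) to (4.8, 6.0), the orange cube covered √(2.7² + 0.6²) ≈ 2.8 units.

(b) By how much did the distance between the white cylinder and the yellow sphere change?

-3.2

The distance was about 5.6 in the first image and 2.4 in the second, so they moved 3.2 units closer together.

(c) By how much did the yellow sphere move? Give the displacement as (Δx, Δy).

(-0.8, -0.7)

From the two frames, the yellow sphere sits at roughly (5.9, 4.6) before and (5.1, 3.9) after.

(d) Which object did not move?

the cyan cone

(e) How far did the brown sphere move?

3.0

From (0.9, 3.4) to (1.7, 6.3), the brown sphere covered √(0.8² + 2.9²) ≈ 3.0 units.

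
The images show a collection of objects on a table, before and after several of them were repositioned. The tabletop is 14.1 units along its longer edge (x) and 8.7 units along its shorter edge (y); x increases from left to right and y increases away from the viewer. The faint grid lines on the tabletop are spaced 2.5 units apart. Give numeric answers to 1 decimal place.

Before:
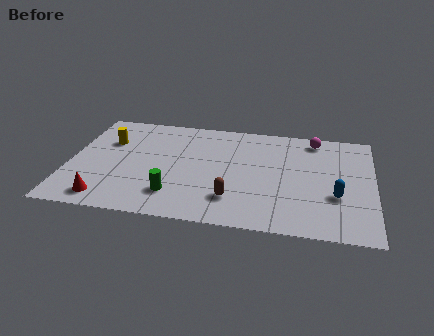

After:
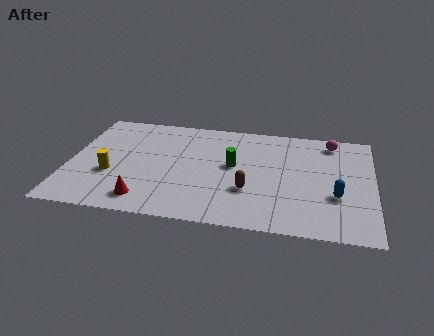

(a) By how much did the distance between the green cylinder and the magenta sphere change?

-3.2

The distance was about 8.4 in the first image and 5.2 in the second, so they moved 3.2 units closer together.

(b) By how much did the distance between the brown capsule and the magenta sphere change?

-0.7

They were about 6.6 units apart before and 5.9 after — 0.7 units closer together.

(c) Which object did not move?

the blue capsule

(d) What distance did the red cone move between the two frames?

1.8

The red cone moved from about (1.9, 1.2) to (3.7, 1.4), a distance of √(1.8² + 0.2²) ≈ 1.8.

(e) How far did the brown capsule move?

1.1

From (7.7, 2.1) to (8.4, 2.9), the brown capsule covered √(0.7² + 0.8²) ≈ 1.1 units.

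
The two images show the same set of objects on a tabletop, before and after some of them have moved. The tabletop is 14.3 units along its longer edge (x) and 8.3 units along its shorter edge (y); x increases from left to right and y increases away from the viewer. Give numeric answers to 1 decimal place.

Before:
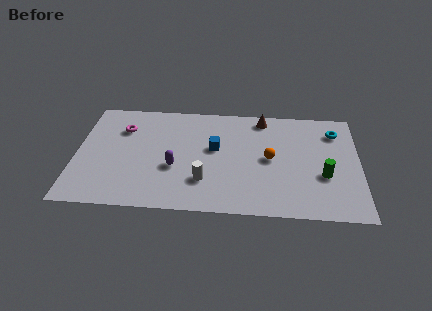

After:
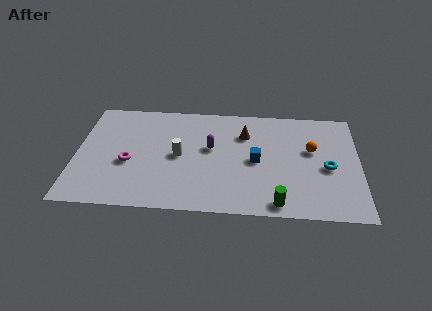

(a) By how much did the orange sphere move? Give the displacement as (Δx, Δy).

(2.1, 0.8)

The orange sphere was at about (9.8, 4.2) and moved to about (11.9, 5.0).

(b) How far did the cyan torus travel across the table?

2.8

The cyan torus was near (13.1, 6.5) before and (12.7, 3.7) after, so it travelled √(0.4² + 2.8²) ≈ 2.8 units.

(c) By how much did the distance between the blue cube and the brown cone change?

-1.4

They were about 3.5 units apart before and 2.1 after — 1.4 units closer together.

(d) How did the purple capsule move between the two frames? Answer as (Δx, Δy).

(1.8, 1.6)

The purple capsule started near (5.0, 3.2) and ended near (6.8, 4.8).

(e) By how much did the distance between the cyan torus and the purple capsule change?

-2.7

They were about 8.7 units apart before and 6.0 after — 2.7 units closer together.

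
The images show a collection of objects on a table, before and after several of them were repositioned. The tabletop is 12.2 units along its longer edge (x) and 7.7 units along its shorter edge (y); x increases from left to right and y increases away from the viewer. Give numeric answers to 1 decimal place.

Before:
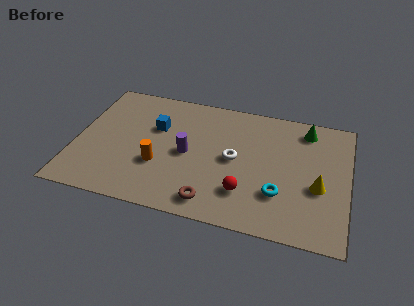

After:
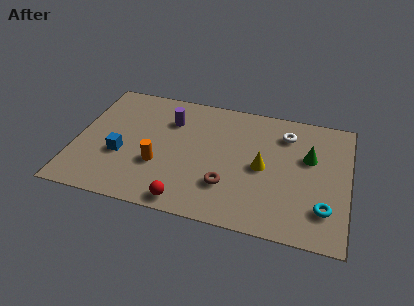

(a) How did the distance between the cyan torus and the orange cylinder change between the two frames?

+2.0

The distance was about 5.4 in the first image and 7.4 in the second, so they moved 2.0 units further apart.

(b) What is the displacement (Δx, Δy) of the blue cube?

(-1.4, -2.1)

The blue cube started near (3.5, 5.0) and ended near (2.1, 2.9).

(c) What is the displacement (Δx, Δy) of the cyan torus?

(2.0, -0.4)

From the two frames, the cyan torus sits at roughly (9.2, 2.3) before and (11.2, 1.9) after.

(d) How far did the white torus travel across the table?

3.0

The white torus moved from about (7.1, 3.9) to (9.3, 6.0), a distance of √(2.2² + 2.1²) ≈ 3.0.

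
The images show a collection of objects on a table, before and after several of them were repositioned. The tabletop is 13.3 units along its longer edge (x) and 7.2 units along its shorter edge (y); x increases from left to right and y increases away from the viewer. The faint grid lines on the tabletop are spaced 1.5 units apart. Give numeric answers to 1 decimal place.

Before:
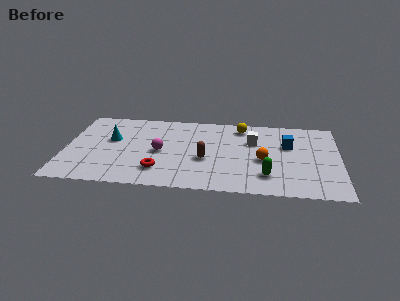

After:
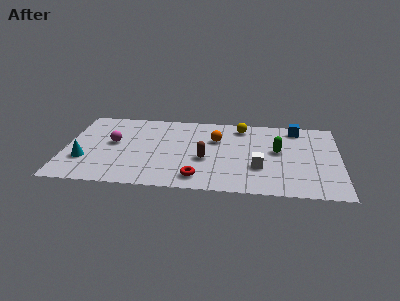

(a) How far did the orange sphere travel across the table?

2.9

From (9.6, 3.1) to (7.3, 4.8), the orange sphere covered √(2.3² + 1.7²) ≈ 2.9 units.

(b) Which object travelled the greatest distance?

the orange sphere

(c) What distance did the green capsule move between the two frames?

2.4

From (9.8, 1.7) to (10.3, 4.0), the green capsule covered √(0.5² + 2.3²) ≈ 2.4 units.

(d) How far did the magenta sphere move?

2.4

From (4.6, 3.4) to (2.3, 4.0), the magenta sphere covered √(2.3² + 0.6²) ≈ 2.4 units.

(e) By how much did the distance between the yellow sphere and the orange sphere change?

-1.4

They were about 3.2 units apart before and 1.8 after — 1.4 units closer together.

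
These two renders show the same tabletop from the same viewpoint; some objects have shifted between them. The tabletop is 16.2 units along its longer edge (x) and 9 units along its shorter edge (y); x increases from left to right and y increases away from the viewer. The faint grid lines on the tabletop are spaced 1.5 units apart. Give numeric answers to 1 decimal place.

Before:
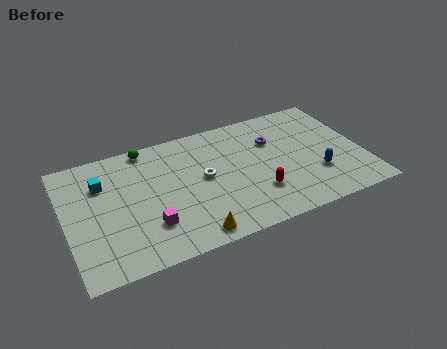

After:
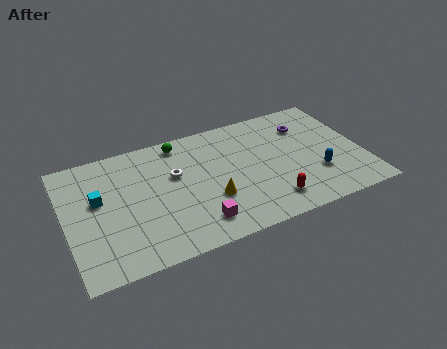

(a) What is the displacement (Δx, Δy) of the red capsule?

(0.6, -0.9)

The red capsule started near (10.2, 2.6) and ended near (10.8, 1.7).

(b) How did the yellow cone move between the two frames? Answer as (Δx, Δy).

(1.3, 2.1)

The yellow cone started near (6.4, 1.0) and ended near (7.7, 3.1).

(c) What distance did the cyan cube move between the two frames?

1.1

The cyan cube moved from about (2.1, 6.4) to (1.8, 5.3), a distance of √(0.3² + 1.1²) ≈ 1.1.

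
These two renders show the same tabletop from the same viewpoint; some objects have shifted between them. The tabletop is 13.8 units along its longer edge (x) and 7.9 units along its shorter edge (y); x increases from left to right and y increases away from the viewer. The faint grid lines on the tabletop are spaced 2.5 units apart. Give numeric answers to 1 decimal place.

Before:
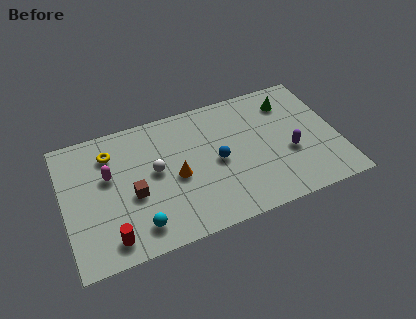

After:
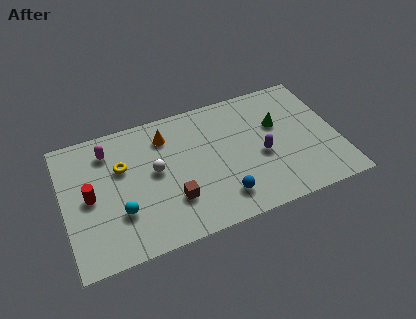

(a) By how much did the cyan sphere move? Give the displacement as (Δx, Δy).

(-0.8, 1.1)

The cyan sphere started near (3.5, 1.4) and ended near (2.7, 2.5).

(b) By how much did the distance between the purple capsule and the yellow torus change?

-2.2

Before: roughly 9.3 units apart; after: 7.1. That's 2.2 units closer together.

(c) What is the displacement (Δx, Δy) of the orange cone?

(-0.3, 2.6)

From the two frames, the orange cone sits at roughly (5.6, 3.6) before and (5.3, 6.2) after.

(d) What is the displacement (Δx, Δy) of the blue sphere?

(0.0, -2.2)

The blue sphere was at about (7.7, 3.8) and moved to about (7.7, 1.6).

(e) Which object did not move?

the white sphere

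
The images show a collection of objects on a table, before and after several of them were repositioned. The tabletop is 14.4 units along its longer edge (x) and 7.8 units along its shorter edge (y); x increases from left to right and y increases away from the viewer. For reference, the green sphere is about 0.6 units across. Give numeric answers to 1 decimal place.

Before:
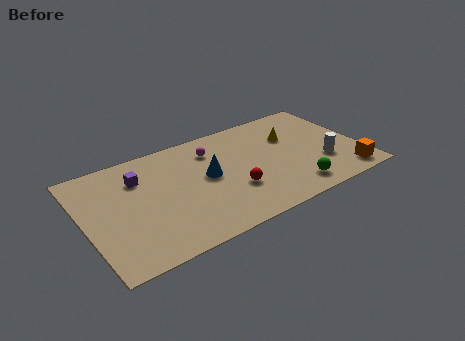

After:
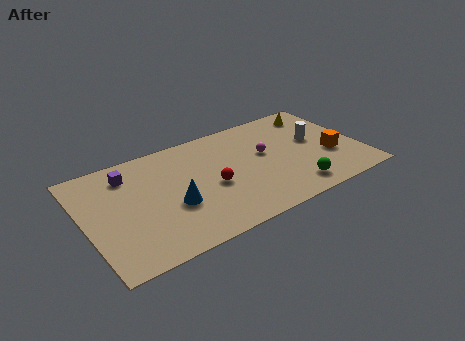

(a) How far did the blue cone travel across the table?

2.3

From (6.4, 4.2) to (4.4, 3.0), the blue cone covered √(2.0² + 1.2²) ≈ 2.3 units.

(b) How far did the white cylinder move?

1.9

The white cylinder moved from about (12.3, 2.5) to (12.2, 4.4), a distance of √(0.1² + 1.9²) ≈ 1.9.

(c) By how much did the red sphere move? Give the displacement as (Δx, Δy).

(-1.0, 0.8)

From the two frames, the red sphere sits at roughly (7.5, 2.6) before and (6.5, 3.4) after.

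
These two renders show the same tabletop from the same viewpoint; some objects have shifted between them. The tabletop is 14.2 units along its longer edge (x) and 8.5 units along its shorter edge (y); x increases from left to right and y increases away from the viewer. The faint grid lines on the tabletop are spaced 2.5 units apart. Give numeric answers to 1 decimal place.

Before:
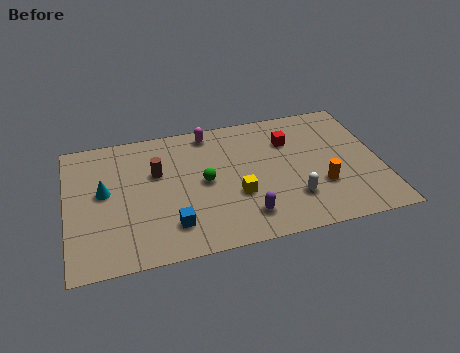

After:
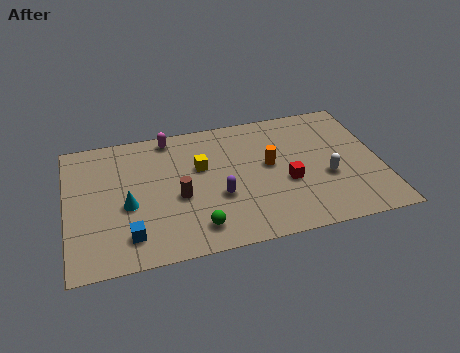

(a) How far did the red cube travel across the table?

2.7

The red cube was near (10.2, 6.1) before and (9.9, 3.4) after, so it travelled √(0.3² + 2.7²) ≈ 2.7 units.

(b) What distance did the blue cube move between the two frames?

1.9

The blue cube moved from about (4.6, 1.9) to (2.7, 1.7), a distance of √(1.9² + 0.2²) ≈ 1.9.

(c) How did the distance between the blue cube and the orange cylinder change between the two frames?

+0.3

They were about 6.9 units apart before and 7.2 after — 0.3 units further apart.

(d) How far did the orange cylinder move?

2.9

The orange cylinder moved from about (11.4, 2.8) to (9.2, 4.7), a distance of √(2.2² + 1.9²) ≈ 2.9.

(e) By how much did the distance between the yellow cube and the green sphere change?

+2.0

The distance was about 1.8 in the first image and 3.8 in the second, so they moved 2.0 units further apart.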